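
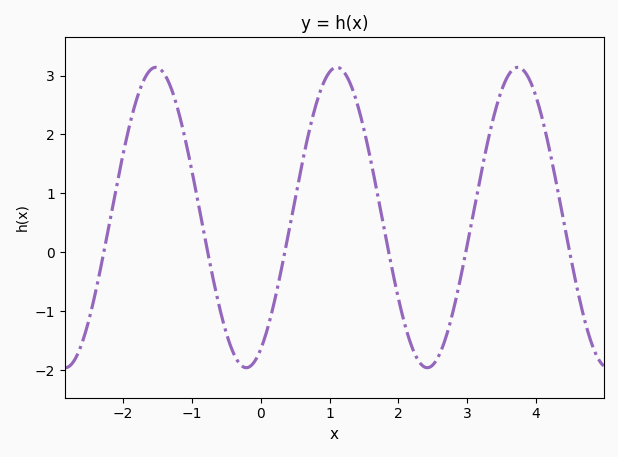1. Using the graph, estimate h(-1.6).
3.1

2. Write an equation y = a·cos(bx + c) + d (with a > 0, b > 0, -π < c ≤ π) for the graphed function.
y = 2.55cos(2.39x - 2.64) + 0.59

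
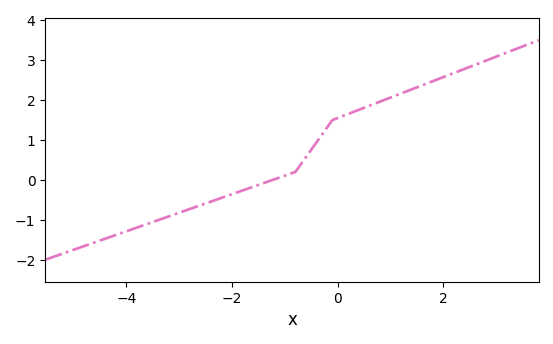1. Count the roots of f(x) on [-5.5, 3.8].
1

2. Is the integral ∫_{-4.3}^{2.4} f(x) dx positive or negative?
positive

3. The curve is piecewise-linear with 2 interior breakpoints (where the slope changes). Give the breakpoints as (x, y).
(-0.8, 0.2); (-0.1, 1.5)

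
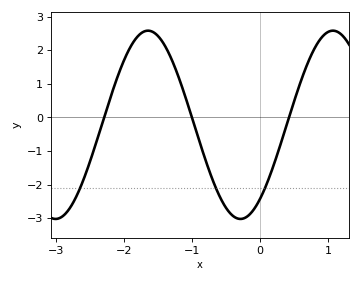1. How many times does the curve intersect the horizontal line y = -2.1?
3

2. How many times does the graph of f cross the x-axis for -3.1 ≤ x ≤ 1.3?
3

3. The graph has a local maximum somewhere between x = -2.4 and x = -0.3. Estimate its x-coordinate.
-1.6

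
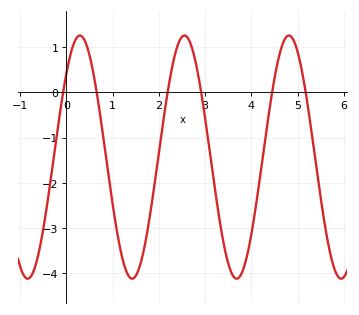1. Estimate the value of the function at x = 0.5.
0.822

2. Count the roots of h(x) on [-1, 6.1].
6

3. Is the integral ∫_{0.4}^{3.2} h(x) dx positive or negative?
negative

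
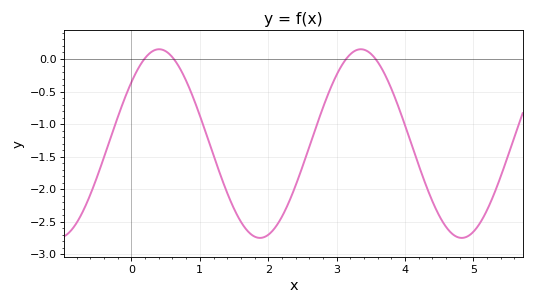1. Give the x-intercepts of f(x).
0.189, 0.62, 3.14, 3.57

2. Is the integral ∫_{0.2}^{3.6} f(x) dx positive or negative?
negative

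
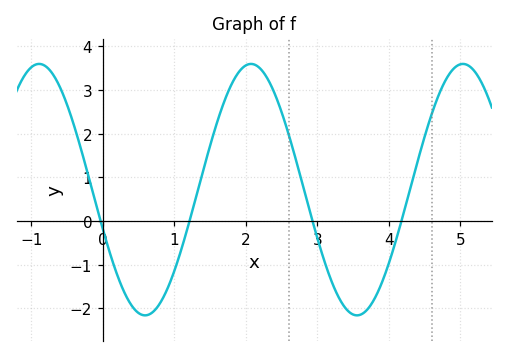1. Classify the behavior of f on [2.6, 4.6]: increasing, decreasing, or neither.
neither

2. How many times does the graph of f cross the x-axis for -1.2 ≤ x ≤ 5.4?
4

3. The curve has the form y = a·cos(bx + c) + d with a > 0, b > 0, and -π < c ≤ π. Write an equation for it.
y = 2.88cos(2.1x + 1.9) + 0.72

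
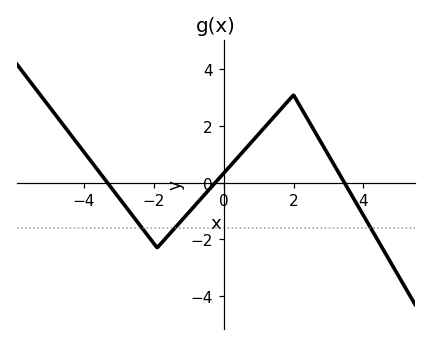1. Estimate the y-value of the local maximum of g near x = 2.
3.1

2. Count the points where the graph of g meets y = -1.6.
3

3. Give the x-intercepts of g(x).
-3.32, -0.239, 3.46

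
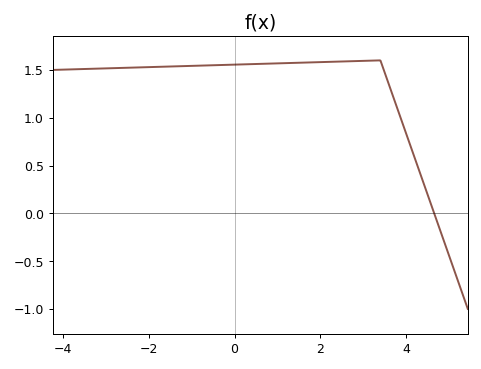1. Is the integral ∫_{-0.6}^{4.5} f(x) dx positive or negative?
positive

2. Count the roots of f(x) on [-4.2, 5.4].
1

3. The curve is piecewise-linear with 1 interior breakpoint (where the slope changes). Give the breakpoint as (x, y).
(3.4, 1.6)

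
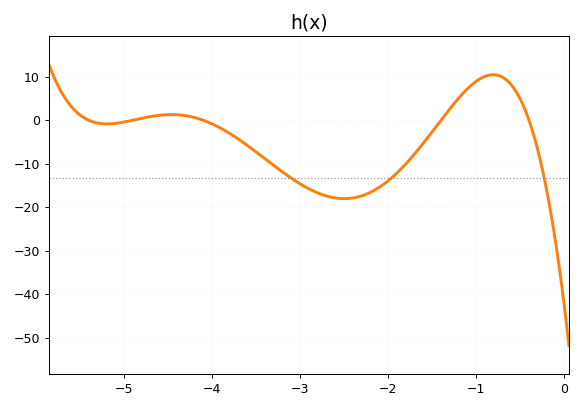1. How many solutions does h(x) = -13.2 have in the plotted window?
3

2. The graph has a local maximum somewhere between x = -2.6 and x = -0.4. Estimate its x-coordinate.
-0.809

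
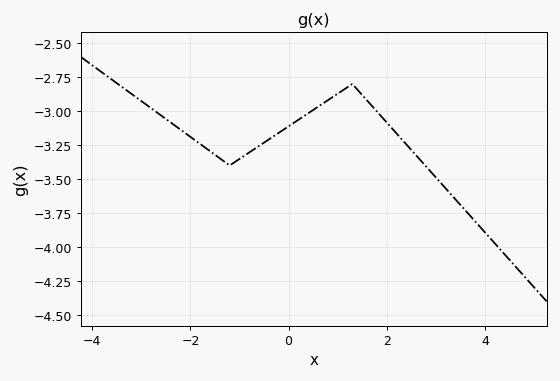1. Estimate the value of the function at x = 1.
-2.87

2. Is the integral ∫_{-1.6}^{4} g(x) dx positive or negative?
negative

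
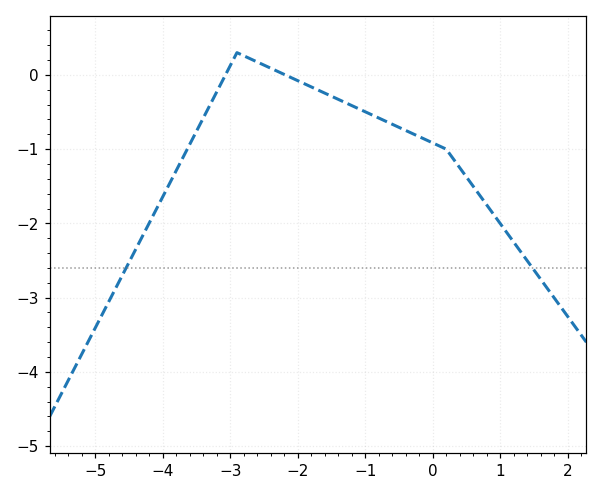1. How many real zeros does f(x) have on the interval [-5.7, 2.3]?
2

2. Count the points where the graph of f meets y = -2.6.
2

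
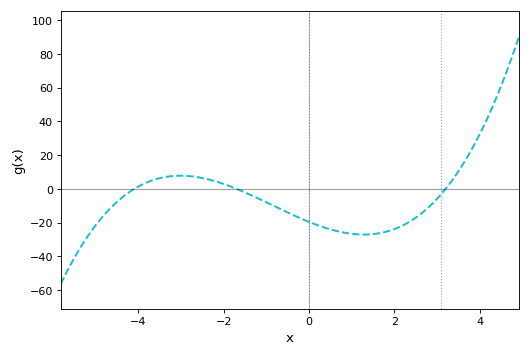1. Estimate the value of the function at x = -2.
2.88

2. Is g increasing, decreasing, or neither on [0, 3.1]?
neither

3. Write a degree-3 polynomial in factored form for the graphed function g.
y = 0.88(x + 4.1)(x + 1.7)(x - 3.2)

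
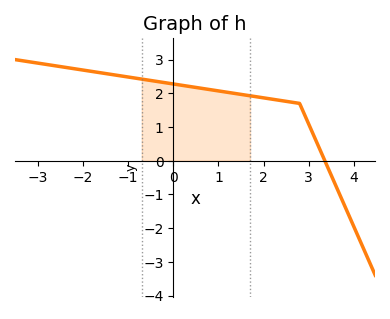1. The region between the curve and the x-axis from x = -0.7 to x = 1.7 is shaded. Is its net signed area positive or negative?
positive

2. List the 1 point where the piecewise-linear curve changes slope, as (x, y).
(2.8, 1.7)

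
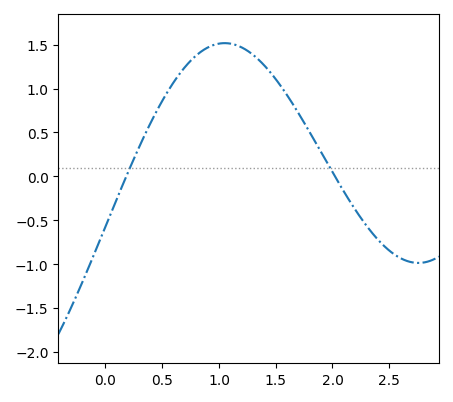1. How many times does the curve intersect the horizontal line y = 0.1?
2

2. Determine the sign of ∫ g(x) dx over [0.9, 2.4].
positive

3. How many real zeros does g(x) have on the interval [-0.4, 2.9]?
2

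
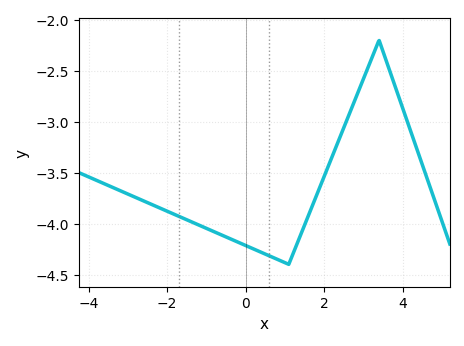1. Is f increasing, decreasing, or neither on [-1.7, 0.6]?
decreasing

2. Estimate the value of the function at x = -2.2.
-3.85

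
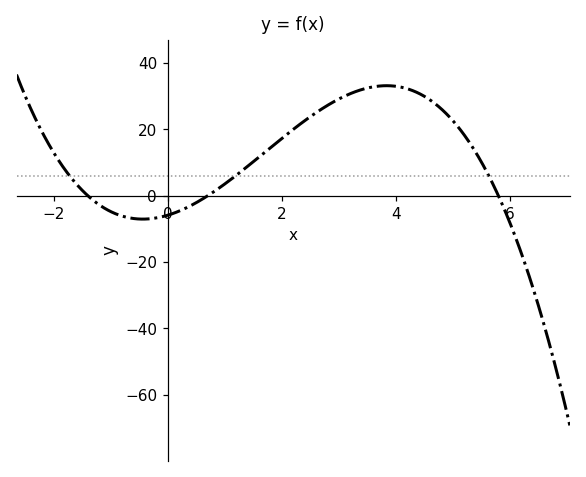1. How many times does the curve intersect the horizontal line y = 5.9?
3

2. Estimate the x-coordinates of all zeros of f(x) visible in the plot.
-1.4, 0.7, 5.8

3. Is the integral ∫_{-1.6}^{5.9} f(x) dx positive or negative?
positive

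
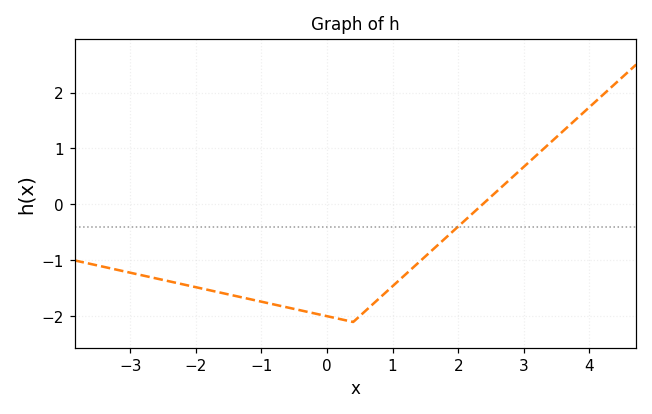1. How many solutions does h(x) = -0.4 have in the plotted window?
1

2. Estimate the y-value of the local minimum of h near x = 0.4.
-2.1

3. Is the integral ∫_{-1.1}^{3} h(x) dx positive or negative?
negative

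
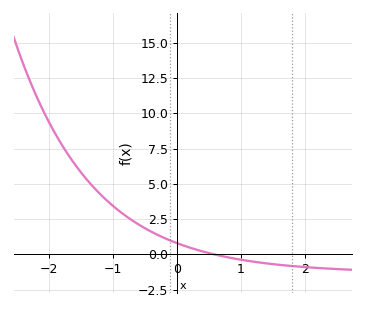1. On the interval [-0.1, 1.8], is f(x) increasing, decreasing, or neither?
decreasing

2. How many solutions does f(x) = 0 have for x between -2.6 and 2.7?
1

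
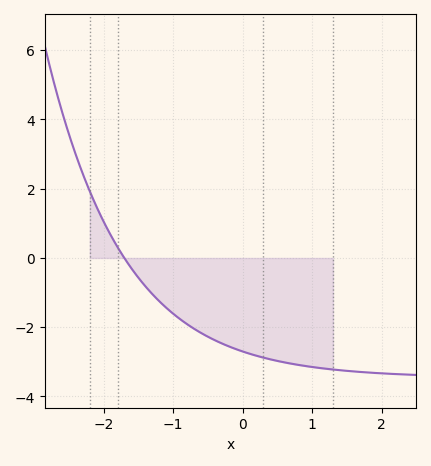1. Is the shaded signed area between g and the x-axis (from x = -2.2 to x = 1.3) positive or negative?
negative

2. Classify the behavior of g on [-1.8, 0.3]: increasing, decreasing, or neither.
decreasing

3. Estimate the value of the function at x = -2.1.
1.4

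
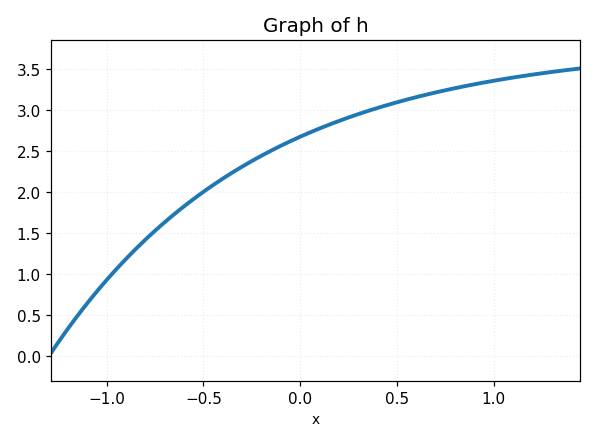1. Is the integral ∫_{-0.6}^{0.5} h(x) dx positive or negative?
positive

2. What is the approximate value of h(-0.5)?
2.01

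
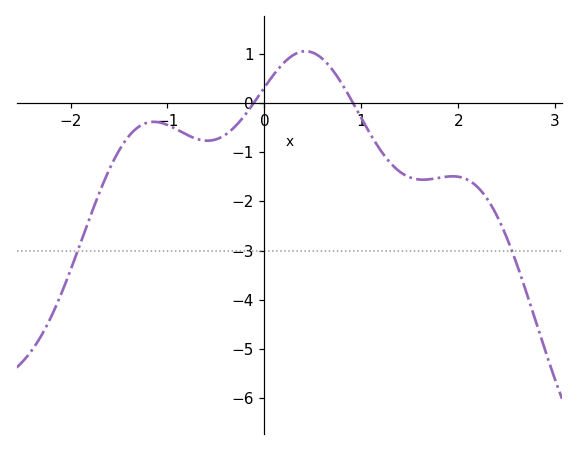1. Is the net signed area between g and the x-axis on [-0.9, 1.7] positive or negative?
negative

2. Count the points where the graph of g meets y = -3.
2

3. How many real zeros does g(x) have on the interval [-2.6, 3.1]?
2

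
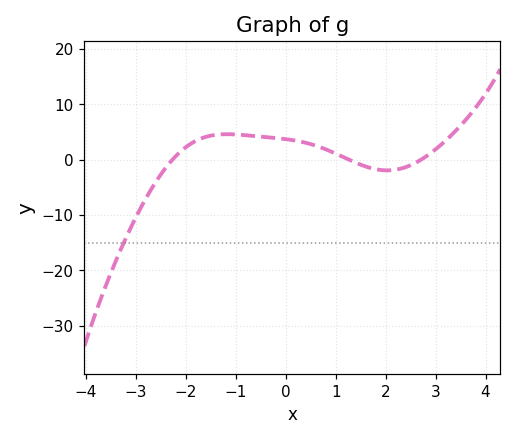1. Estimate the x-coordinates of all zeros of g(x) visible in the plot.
-2.2, 1.2, 2.8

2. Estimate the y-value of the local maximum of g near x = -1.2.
5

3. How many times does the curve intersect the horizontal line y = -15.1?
1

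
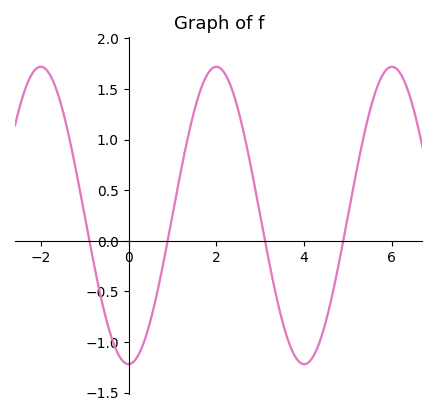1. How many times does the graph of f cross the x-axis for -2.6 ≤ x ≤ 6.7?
4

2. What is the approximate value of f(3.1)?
0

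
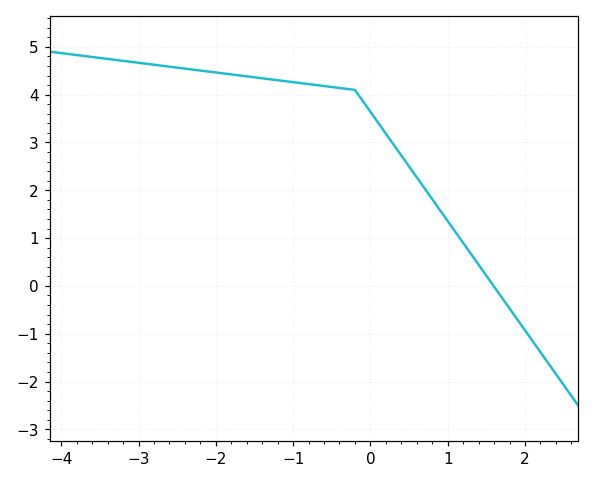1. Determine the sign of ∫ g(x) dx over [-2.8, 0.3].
positive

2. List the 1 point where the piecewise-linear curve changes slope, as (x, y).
(-0.2, 4.1)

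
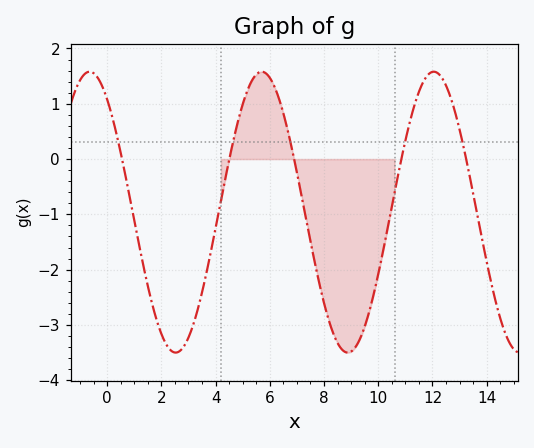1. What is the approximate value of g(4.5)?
-0.014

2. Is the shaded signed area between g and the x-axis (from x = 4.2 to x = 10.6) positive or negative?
negative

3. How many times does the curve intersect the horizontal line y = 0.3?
5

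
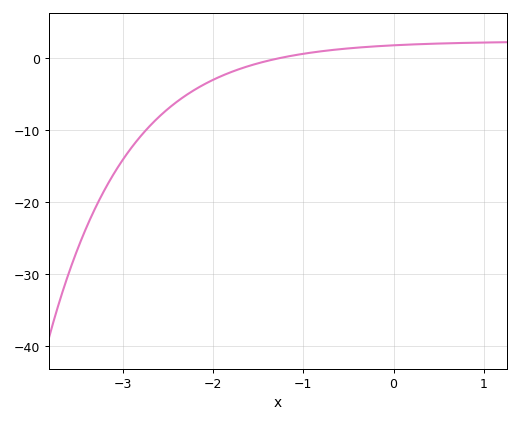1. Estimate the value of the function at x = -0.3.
1.5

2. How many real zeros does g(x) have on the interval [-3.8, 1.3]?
1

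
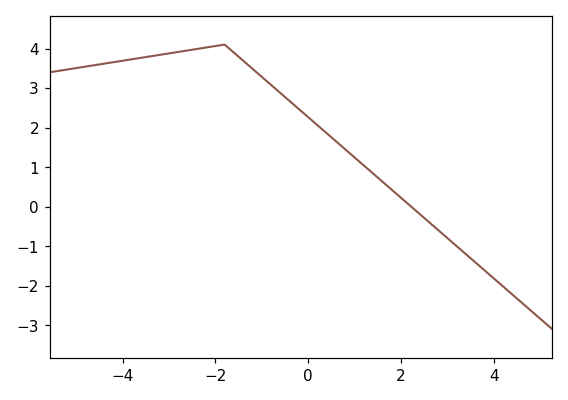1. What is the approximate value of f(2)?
0.2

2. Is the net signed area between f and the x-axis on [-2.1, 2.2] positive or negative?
positive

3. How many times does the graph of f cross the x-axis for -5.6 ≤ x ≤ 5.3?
1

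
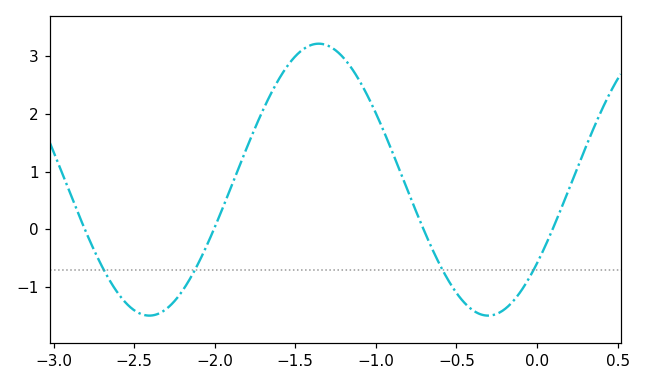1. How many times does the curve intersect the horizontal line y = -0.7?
4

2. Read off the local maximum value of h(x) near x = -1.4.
3.21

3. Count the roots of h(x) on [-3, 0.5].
4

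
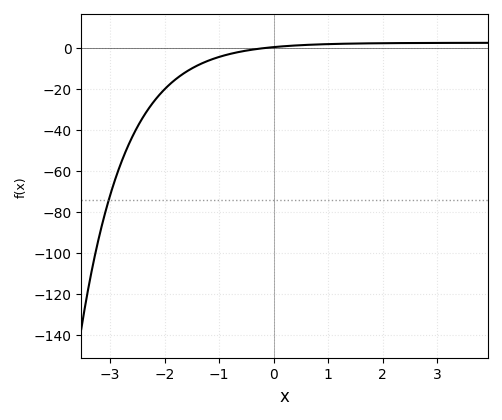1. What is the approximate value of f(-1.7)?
-14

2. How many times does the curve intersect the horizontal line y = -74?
1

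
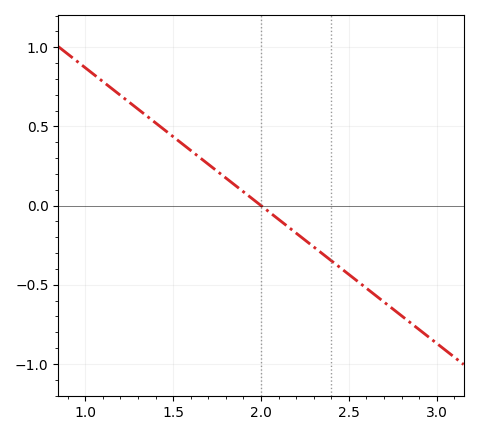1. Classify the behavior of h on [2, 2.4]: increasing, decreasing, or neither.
decreasing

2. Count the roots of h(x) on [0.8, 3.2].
1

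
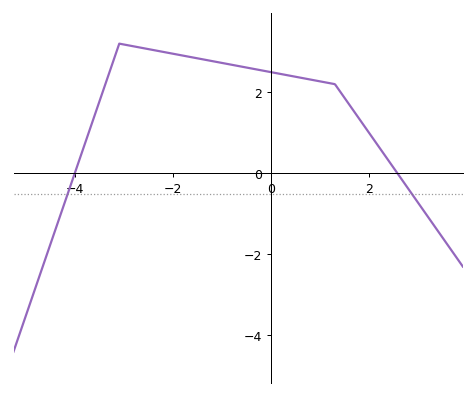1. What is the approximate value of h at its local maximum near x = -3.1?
3.2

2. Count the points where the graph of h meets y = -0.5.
2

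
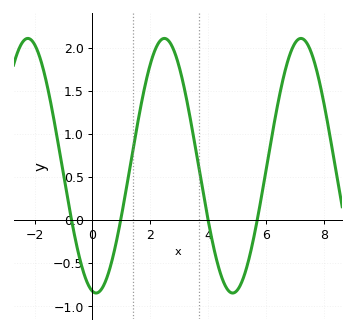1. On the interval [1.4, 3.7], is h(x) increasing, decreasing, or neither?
neither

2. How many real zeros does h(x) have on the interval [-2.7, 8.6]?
4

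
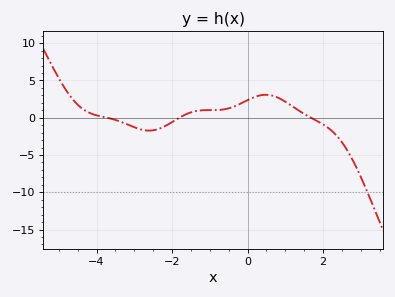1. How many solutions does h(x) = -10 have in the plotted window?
1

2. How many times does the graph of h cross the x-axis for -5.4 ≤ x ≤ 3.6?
3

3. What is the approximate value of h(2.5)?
-3.5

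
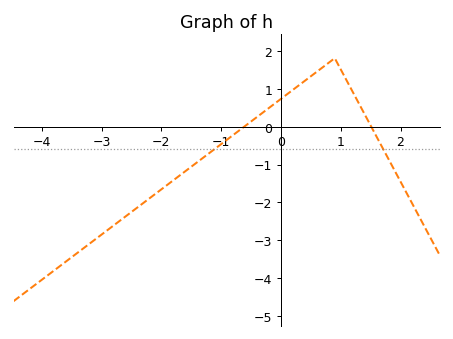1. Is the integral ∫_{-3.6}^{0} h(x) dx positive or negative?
negative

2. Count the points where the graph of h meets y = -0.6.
2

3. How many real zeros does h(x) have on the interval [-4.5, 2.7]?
2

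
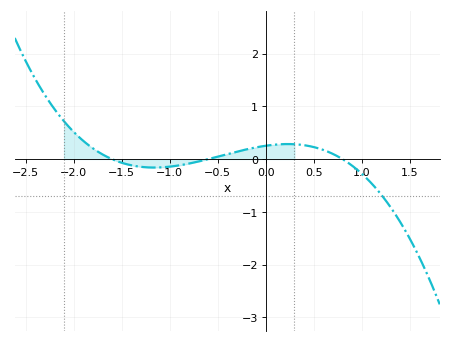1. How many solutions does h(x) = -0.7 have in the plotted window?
1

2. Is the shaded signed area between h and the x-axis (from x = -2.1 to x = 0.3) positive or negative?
positive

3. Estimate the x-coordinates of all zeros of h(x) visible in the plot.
-1.6, -0.6, 0.8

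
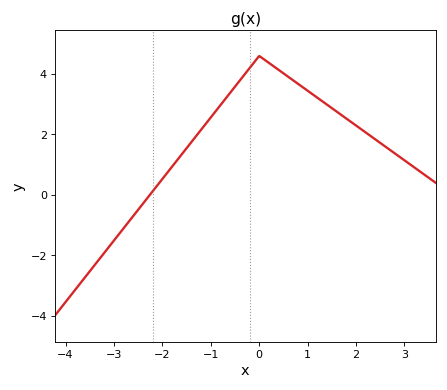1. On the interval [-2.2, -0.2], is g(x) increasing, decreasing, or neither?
increasing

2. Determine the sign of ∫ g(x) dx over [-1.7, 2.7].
positive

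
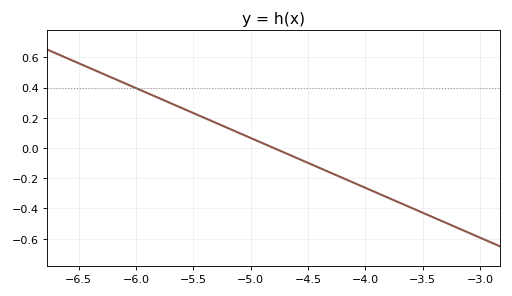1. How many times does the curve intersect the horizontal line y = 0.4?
1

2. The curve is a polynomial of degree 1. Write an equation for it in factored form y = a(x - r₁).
y = -0.33(x + 4.8)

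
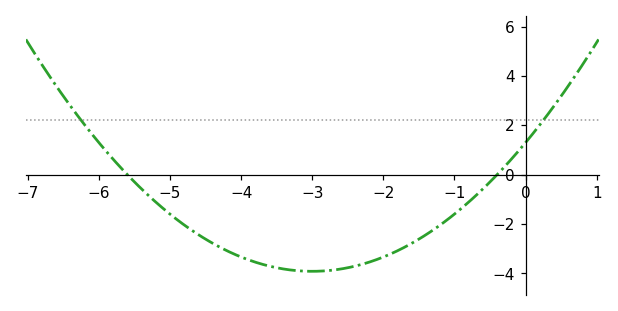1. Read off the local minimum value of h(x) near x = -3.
-4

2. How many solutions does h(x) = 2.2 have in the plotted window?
2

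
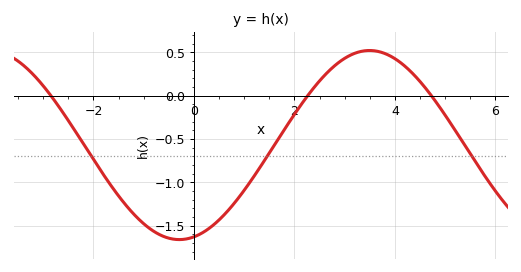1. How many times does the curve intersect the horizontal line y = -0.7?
3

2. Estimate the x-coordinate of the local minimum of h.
-0.2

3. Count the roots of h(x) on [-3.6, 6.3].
3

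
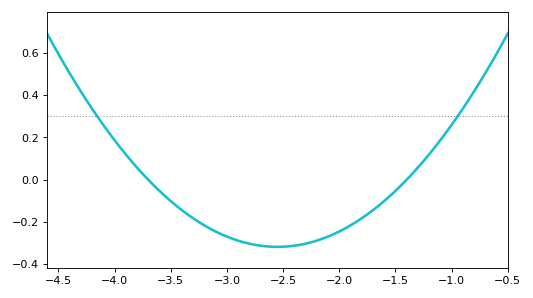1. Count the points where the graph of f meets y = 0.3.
2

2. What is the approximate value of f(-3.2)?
-0.216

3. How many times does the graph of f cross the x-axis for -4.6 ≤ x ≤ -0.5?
2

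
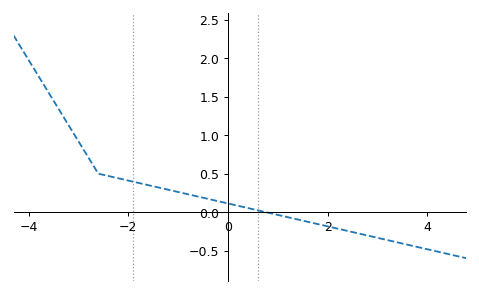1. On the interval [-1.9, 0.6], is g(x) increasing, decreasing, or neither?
decreasing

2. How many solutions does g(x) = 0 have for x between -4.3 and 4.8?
1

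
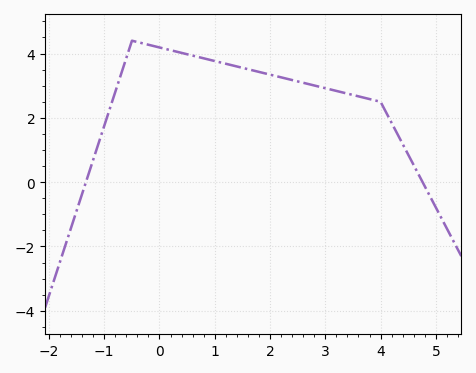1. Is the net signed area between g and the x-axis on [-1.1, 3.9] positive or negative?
positive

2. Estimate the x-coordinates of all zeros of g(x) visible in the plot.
-1.4, 4.8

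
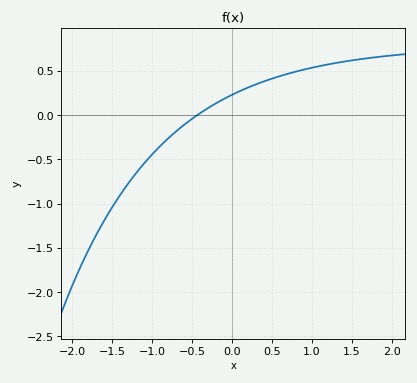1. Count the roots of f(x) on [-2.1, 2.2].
1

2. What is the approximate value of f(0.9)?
0.515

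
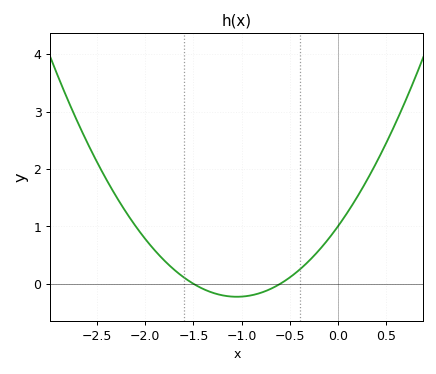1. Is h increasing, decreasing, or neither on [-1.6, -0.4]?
neither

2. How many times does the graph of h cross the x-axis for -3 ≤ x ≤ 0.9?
2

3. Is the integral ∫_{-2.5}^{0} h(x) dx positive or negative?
positive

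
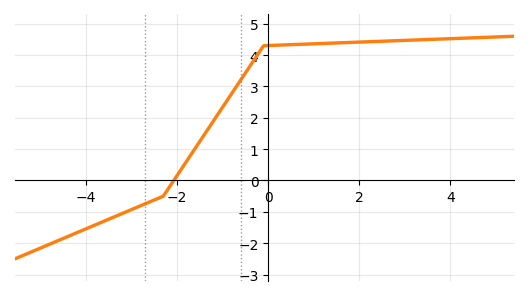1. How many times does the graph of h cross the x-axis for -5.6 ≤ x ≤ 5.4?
1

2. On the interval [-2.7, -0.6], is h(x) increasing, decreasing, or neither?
increasing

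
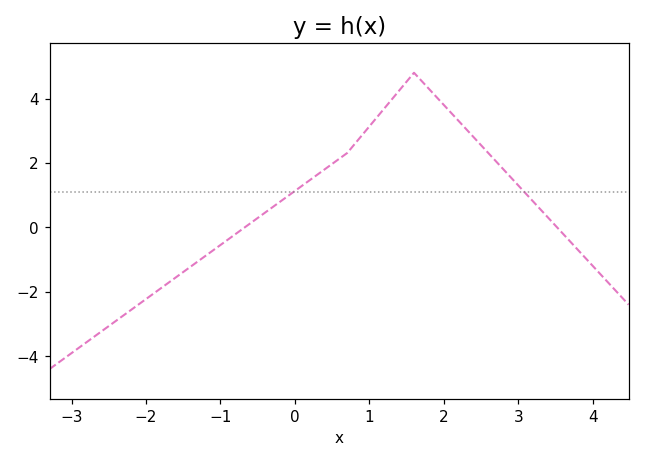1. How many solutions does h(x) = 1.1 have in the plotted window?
2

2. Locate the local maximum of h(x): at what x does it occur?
1.6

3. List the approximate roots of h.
-0.672, 3.52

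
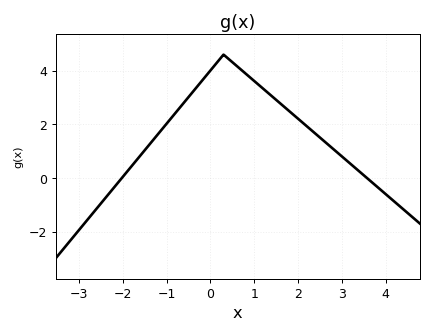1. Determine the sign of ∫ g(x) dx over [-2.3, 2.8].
positive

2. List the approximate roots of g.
-2, 3.6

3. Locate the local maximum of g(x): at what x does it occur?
0.4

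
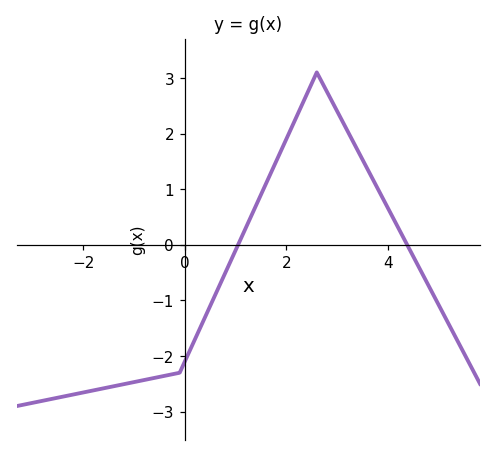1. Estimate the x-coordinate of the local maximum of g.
2.6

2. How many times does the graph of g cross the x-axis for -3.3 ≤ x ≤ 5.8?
2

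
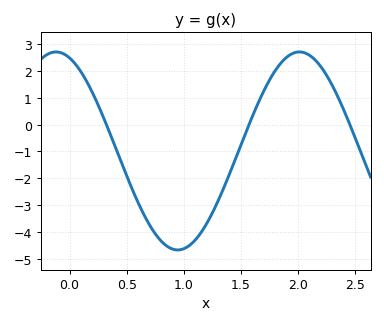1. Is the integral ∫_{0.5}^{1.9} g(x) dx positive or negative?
negative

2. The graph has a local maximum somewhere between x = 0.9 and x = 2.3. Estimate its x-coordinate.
2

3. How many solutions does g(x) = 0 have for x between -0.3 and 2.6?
3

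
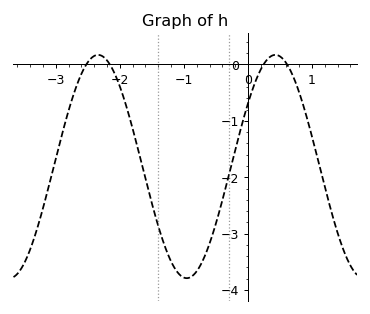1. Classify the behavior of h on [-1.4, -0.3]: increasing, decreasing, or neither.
neither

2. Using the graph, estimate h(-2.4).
0.2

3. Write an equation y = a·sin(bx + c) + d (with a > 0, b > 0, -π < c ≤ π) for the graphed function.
y = 1.98sin(2.3x + 0.6) - 1.81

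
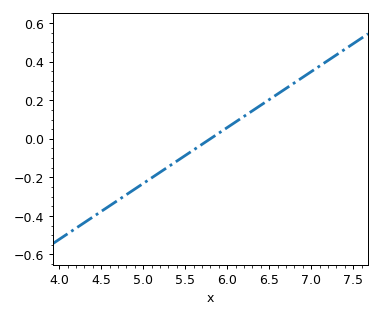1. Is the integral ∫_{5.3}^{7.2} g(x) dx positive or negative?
positive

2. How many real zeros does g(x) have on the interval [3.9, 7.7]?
1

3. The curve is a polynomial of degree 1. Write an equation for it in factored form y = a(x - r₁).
y = 0.29(x - 5.8)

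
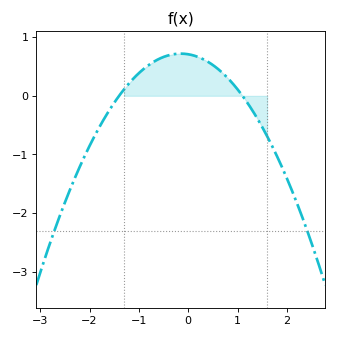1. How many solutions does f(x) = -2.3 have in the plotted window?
2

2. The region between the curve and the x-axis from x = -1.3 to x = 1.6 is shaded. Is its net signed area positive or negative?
positive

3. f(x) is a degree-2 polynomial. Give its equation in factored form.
y = -0.46(x + 1.4)(x - 1.1)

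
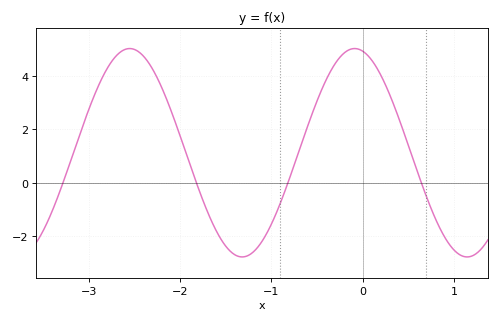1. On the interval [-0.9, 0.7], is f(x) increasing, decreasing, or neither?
neither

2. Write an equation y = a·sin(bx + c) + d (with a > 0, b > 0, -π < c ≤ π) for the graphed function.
y = 3.91sin(2.5x + 1.8) + 1.12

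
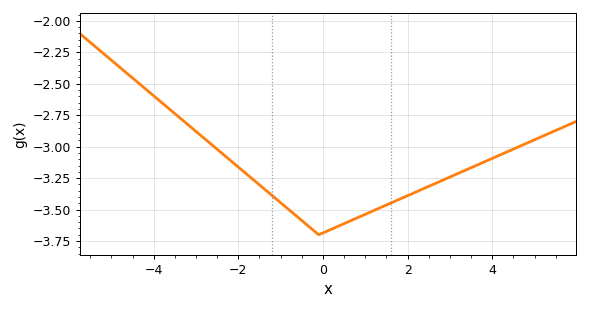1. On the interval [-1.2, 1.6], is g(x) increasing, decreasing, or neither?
neither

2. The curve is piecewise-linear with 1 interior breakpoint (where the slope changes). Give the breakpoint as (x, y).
(-0.1, -3.7)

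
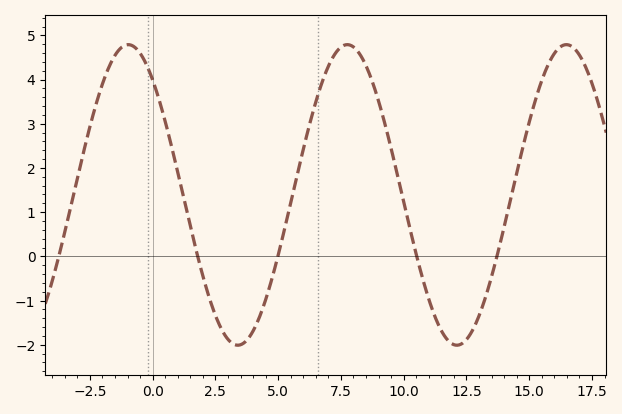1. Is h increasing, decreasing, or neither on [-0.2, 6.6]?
neither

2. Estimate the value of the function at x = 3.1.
-1.94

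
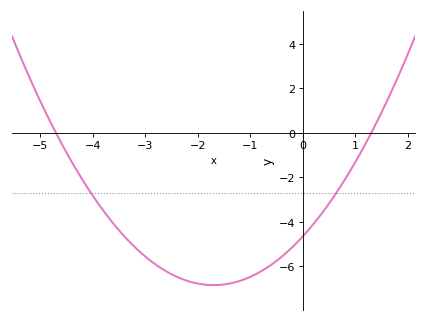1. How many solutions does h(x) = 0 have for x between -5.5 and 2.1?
2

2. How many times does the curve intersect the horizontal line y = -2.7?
2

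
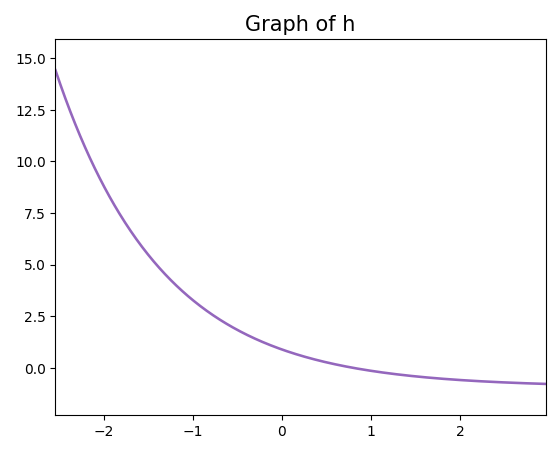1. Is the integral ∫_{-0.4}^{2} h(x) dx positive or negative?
positive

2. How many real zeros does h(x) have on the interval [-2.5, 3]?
1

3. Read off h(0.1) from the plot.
0.733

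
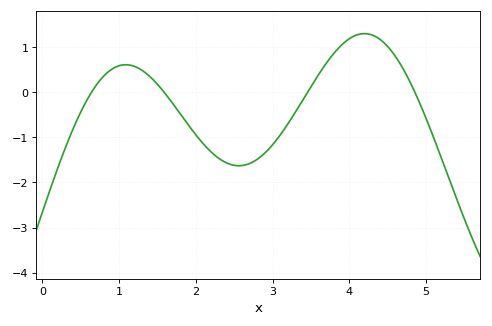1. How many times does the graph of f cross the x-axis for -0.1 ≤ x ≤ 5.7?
4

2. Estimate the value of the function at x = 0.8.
0.4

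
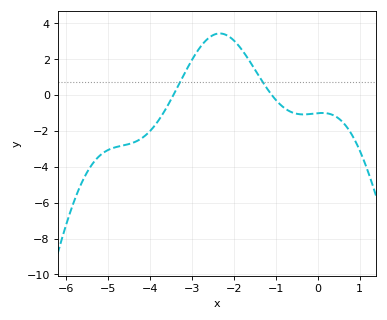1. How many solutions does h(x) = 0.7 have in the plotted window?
2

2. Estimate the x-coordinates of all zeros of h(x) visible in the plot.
-3.44, -1.1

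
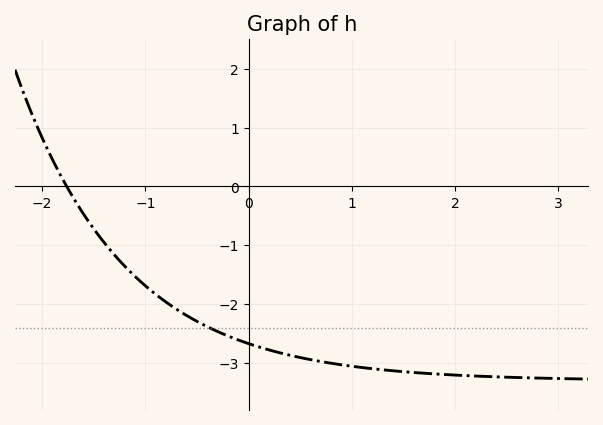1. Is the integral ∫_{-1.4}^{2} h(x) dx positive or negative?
negative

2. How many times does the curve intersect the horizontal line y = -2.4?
1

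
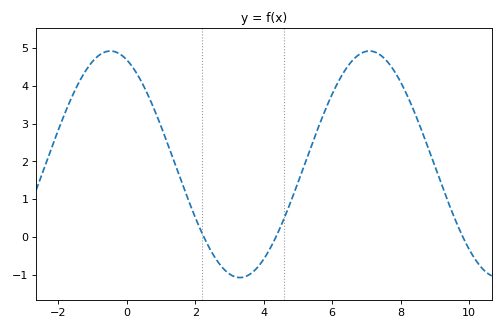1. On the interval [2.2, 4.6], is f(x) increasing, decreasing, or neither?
neither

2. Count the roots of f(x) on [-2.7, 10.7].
3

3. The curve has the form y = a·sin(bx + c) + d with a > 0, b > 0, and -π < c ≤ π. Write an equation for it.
y = 3sin(0.83x + 2) + 1.92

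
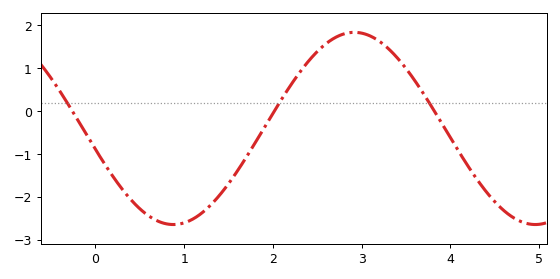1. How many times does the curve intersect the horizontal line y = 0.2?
3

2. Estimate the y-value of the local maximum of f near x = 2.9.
1.84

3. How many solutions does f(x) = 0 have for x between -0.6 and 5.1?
3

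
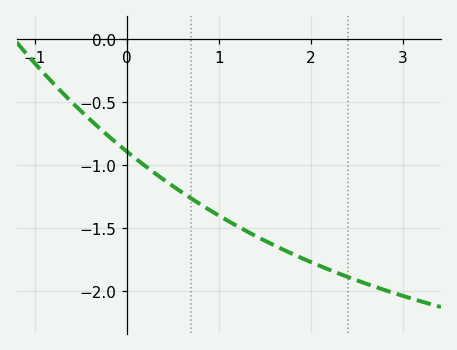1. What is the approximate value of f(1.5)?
-1.6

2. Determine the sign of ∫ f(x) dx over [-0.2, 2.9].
negative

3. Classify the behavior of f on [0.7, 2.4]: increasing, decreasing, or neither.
decreasing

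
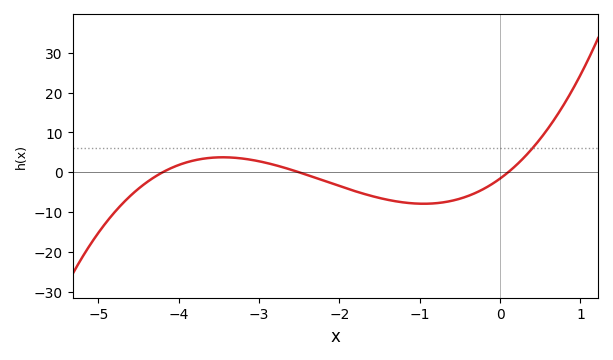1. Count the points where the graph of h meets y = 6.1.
1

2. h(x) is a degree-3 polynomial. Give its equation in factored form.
y = 1.49(x + 4.2)(x + 2.5)(x - 0.1)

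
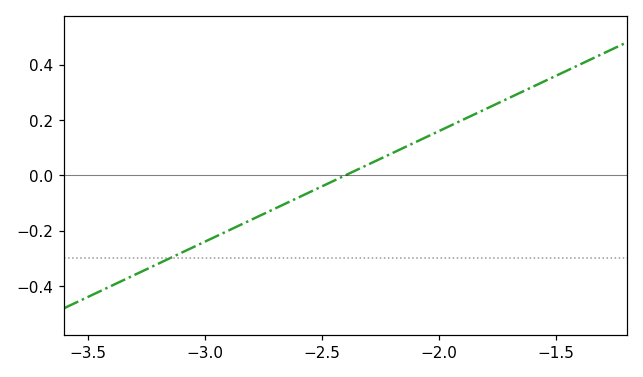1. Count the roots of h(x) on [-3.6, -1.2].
1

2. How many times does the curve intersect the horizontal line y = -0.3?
1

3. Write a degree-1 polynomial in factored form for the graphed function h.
y = 0.4(x + 2.4)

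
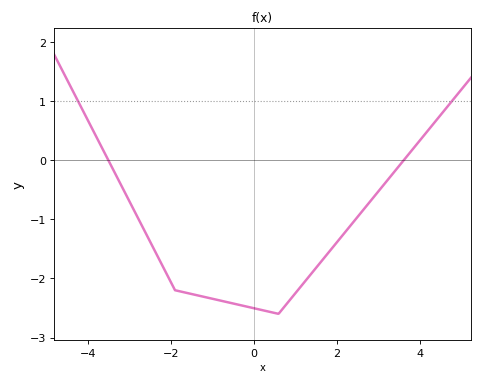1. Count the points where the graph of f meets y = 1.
2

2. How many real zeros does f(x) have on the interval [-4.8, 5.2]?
2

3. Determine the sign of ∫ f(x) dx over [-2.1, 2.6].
negative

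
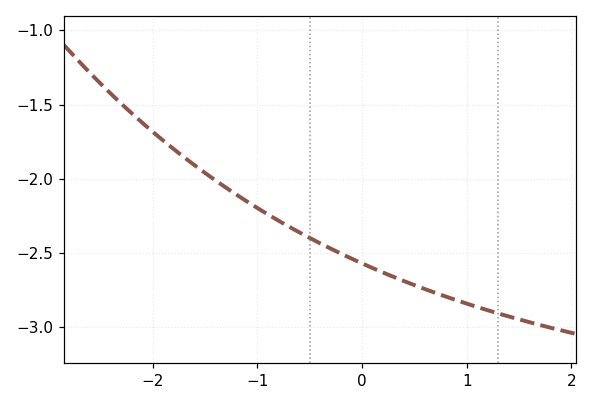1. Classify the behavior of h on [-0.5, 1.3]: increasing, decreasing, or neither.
decreasing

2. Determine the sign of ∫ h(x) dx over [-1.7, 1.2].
negative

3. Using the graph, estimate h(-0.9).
-2.25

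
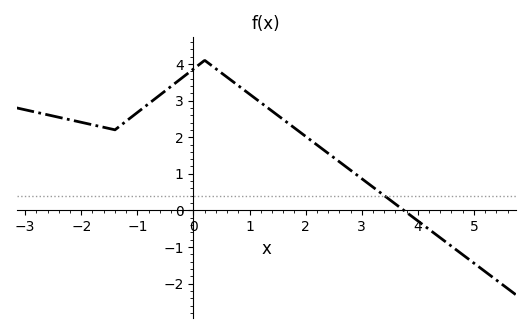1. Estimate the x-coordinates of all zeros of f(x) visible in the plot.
3.75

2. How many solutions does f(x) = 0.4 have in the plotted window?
1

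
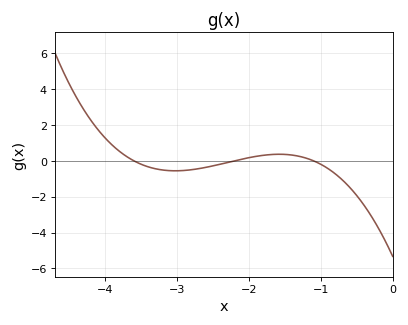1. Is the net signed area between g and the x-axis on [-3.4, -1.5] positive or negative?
negative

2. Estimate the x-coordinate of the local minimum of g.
-3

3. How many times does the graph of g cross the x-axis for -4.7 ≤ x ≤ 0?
3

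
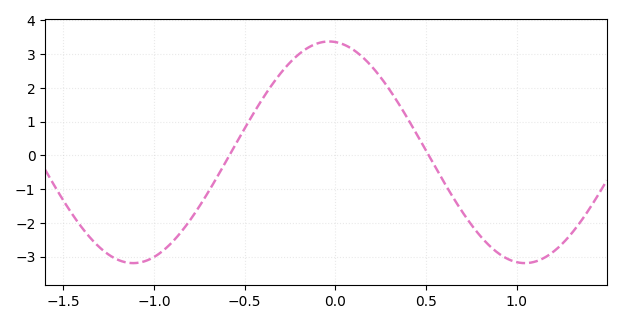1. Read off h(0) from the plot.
3.4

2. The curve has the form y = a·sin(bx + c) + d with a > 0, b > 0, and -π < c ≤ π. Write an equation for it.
y = 3.28sin(2.9x + 1.7) + 0.09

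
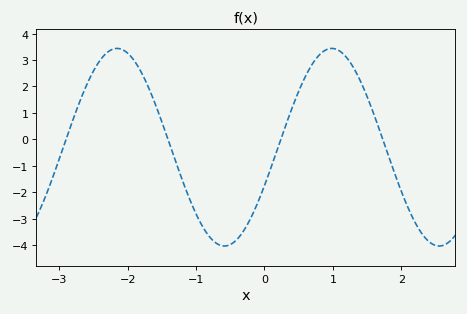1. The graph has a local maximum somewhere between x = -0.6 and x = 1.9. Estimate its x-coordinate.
0.985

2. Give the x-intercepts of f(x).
-2.9, -1.41, 0.24, 1.73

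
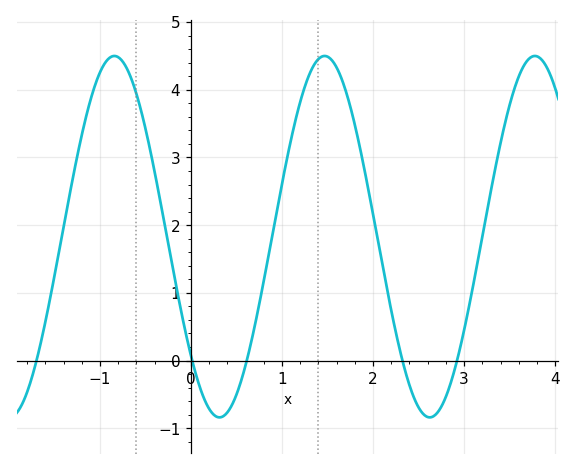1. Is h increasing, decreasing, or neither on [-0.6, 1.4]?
neither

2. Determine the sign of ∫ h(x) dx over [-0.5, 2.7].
positive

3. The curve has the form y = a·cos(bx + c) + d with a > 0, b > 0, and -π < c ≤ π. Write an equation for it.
y = 2.67cos(2.7x + 2.3) + 1.83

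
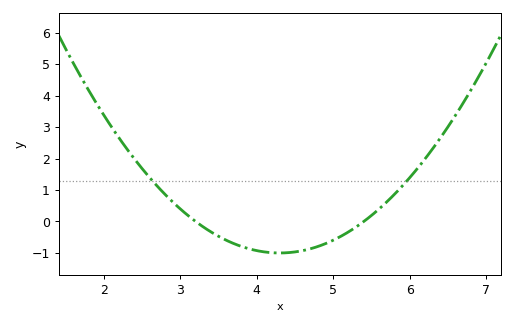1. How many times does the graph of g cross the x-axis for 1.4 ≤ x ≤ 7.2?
2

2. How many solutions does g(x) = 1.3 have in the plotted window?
2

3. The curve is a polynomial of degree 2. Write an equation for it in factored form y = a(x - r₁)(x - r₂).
y = 0.83(x - 3.2)(x - 5.4)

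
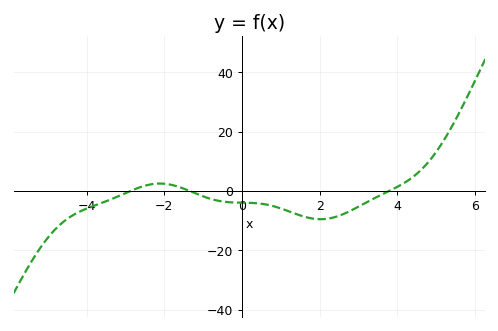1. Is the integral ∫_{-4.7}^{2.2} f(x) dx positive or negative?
negative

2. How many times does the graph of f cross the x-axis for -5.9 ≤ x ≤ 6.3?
3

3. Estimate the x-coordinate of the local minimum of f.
2.03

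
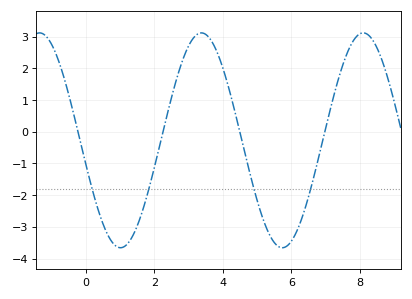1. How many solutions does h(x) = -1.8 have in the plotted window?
4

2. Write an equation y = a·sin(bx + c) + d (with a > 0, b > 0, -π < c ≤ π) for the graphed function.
y = 3.39sin(1.3x - 2.9) - 0.27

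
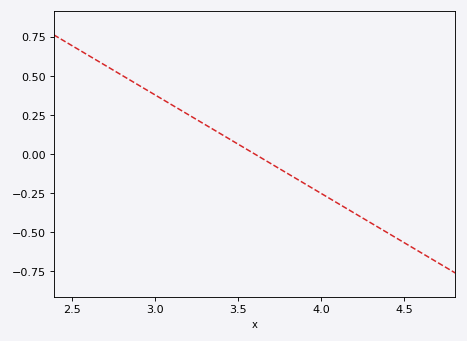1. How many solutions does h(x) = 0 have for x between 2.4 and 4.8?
1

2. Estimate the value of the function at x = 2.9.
0.441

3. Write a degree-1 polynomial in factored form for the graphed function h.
y = -0.63(x - 3.6)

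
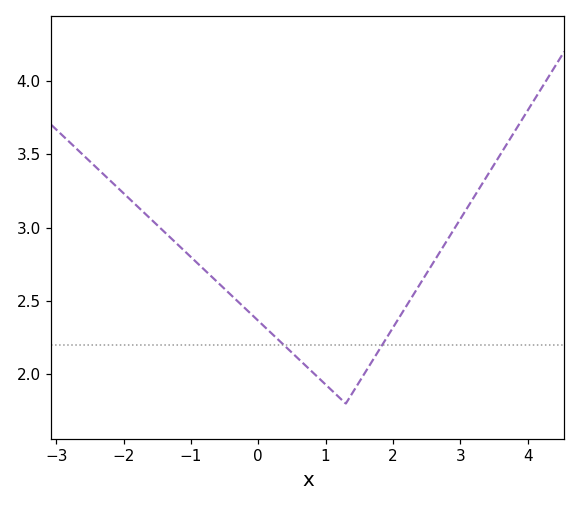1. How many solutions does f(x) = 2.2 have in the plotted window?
2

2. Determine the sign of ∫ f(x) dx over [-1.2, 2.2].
positive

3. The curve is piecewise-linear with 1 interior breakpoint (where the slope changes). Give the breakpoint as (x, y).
(1.3, 1.8)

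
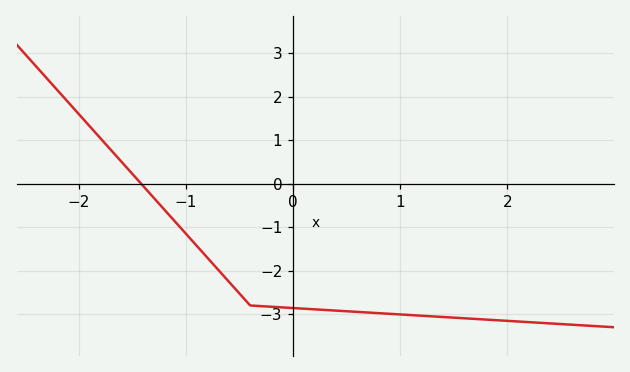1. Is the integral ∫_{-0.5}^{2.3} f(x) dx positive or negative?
negative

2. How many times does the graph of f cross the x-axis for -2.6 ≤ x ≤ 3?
1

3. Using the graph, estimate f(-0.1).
-2.84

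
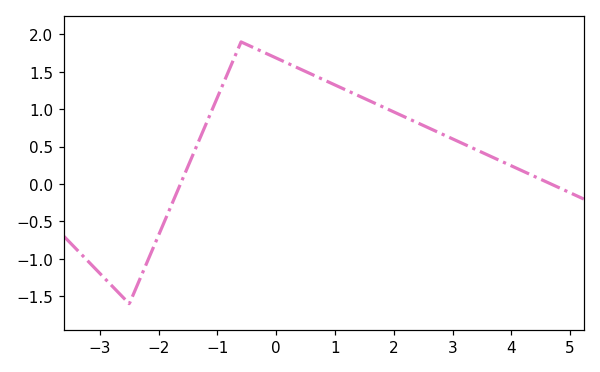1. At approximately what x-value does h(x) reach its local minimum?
-2.5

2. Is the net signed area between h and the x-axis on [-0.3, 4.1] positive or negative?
positive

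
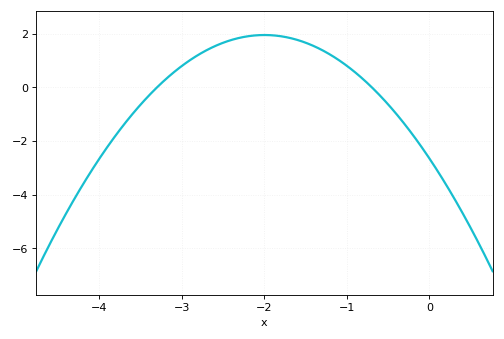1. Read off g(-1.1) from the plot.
1.01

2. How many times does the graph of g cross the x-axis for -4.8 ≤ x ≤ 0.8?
2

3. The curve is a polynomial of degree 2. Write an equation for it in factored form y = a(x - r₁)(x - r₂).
y = -1.15(x + 3.3)(x + 0.7)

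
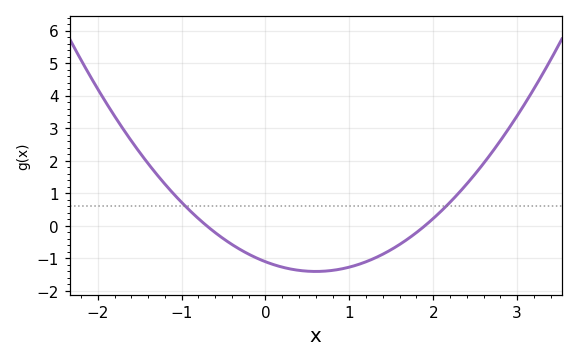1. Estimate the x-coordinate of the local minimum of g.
0.6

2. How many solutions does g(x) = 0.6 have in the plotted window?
2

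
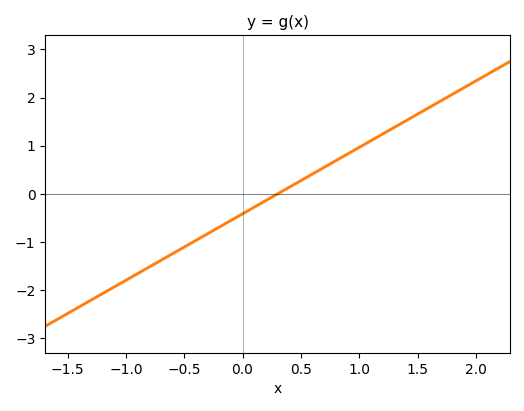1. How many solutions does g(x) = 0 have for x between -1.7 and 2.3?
1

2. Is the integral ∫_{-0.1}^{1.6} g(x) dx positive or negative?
positive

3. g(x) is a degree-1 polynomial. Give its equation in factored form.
y = 1.38(x - 0.3)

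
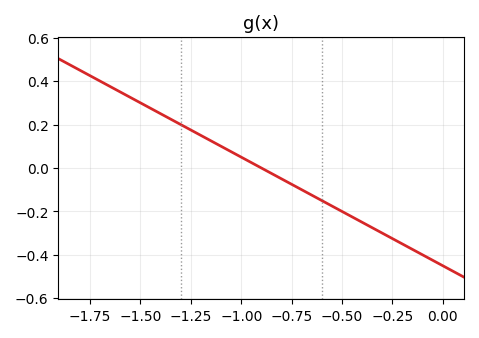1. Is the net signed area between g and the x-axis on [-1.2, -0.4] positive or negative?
negative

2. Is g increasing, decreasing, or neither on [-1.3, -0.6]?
decreasing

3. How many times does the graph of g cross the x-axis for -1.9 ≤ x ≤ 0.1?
1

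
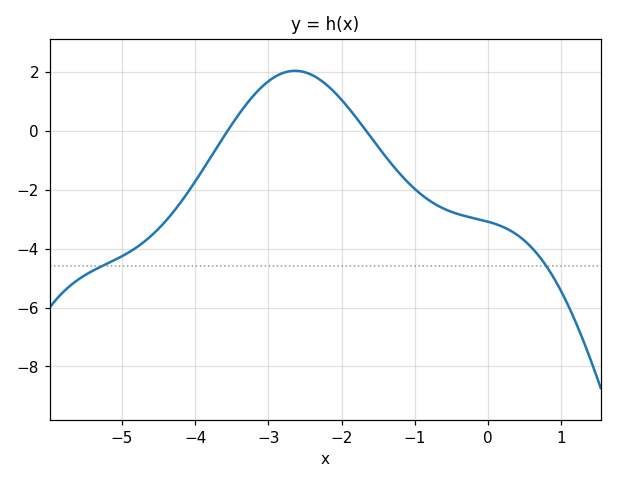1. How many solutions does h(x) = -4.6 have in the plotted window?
2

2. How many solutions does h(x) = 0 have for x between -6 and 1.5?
2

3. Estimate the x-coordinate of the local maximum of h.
-2.63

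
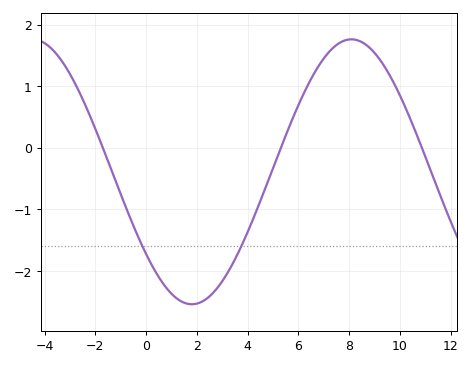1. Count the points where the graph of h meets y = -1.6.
2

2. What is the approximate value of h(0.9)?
-2.3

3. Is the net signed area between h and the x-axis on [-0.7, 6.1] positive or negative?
negative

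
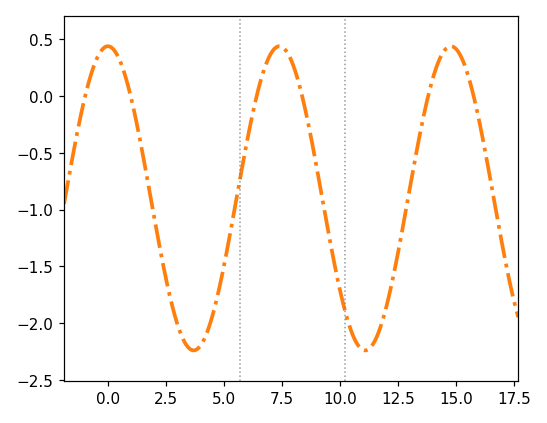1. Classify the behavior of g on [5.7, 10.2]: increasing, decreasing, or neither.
neither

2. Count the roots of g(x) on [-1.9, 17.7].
6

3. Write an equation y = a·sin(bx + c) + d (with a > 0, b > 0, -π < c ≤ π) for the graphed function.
y = 1.34sin(0.85x + 1.58) - 0.9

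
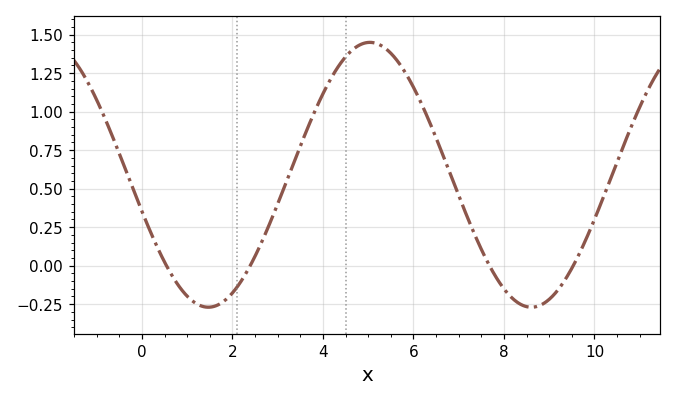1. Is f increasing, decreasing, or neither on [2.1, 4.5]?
increasing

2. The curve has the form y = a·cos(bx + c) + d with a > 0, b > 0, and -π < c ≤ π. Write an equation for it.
y = 0.86cos(0.88x + 1.85) + 0.59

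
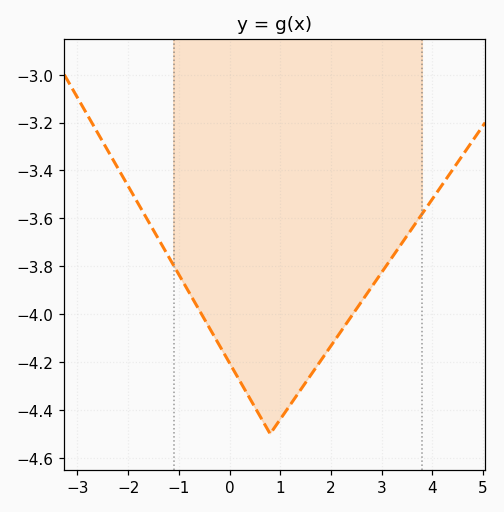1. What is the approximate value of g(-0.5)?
-4.02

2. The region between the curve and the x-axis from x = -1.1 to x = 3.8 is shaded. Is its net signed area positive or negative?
negative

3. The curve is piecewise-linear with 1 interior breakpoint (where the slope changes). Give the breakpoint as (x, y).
(0.8, -4.5)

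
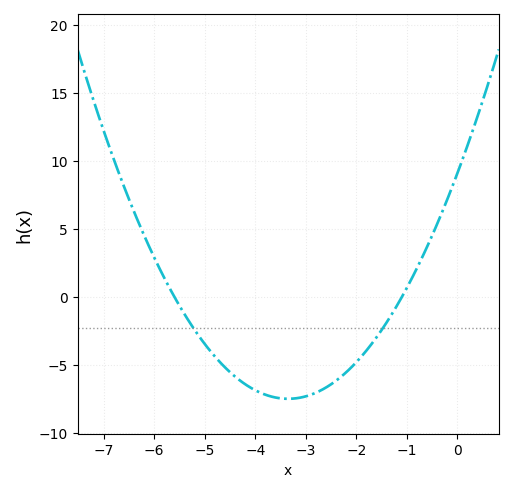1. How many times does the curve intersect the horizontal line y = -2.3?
2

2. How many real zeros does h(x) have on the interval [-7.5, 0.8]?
2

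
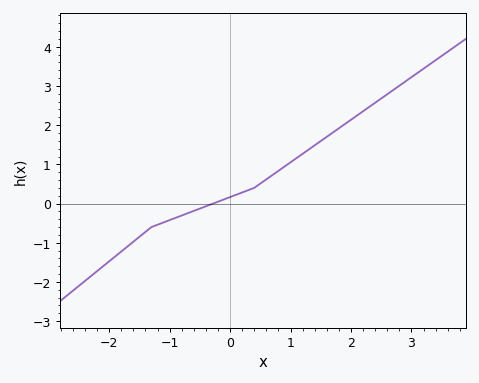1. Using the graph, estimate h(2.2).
2.36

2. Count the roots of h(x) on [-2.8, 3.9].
1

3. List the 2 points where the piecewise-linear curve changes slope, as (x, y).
(-1.3, -0.6); (0.4, 0.4)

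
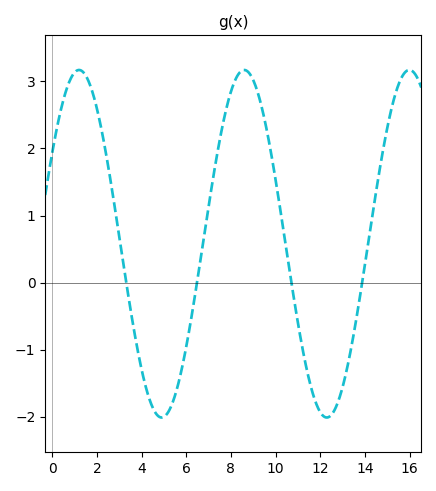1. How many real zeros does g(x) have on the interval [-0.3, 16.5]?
4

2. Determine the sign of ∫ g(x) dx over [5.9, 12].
positive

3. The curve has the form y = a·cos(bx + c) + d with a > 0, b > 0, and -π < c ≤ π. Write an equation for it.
y = 2.59cos(0.85x - 1.02) + 0.58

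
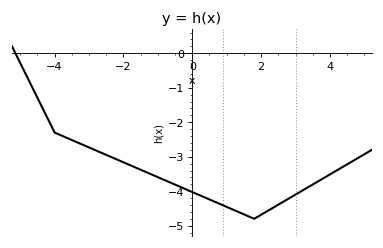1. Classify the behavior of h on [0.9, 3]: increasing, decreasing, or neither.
neither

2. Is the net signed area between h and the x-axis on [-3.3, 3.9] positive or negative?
negative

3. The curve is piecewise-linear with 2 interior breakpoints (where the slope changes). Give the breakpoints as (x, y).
(-4, -2.3); (1.8, -4.8)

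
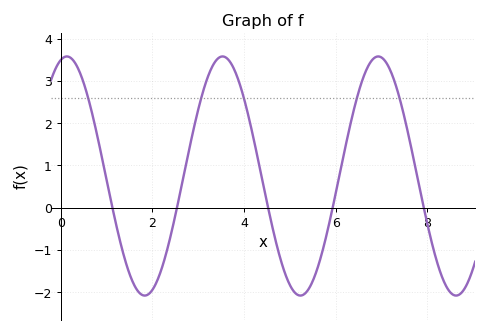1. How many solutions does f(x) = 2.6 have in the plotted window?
5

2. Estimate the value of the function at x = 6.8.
3.5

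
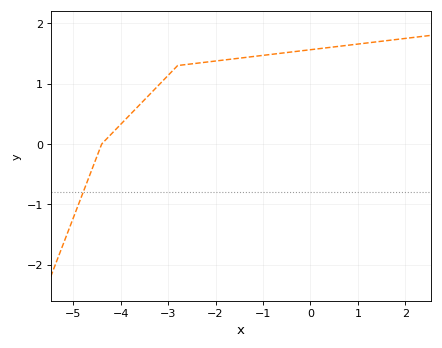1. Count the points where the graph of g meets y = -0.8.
1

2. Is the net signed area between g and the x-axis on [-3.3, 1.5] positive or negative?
positive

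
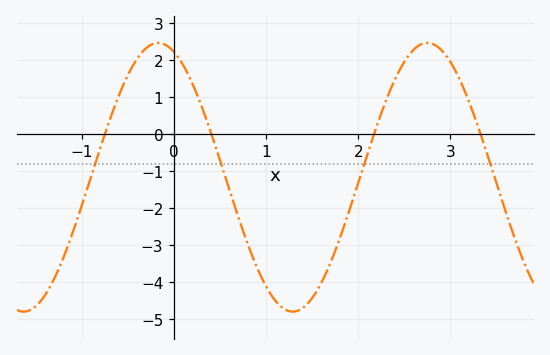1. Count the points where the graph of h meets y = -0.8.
4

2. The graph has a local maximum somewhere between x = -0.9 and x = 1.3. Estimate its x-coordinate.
-0.171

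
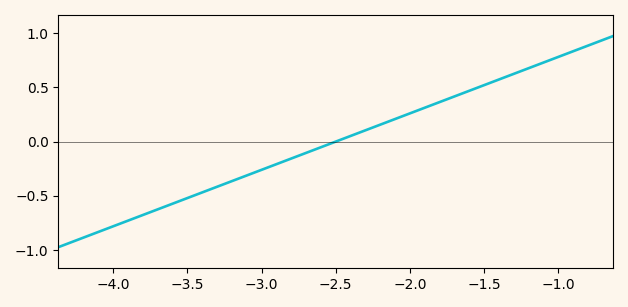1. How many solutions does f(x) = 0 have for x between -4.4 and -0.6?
1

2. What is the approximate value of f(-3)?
-0.25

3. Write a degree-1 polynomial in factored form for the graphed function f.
y = 0.52(x + 2.5)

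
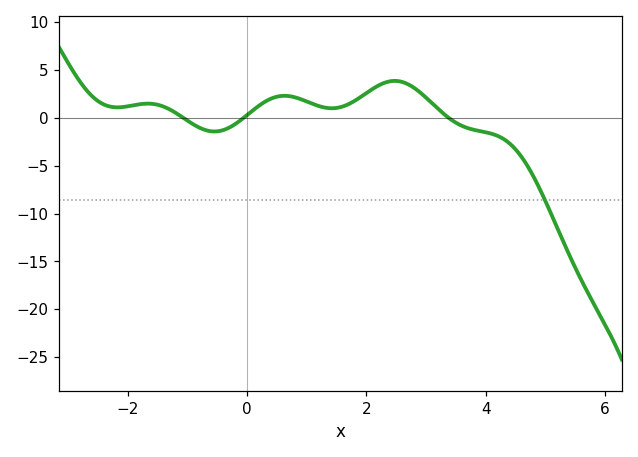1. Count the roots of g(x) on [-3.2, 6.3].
3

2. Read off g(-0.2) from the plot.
-0.637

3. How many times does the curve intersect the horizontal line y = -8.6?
1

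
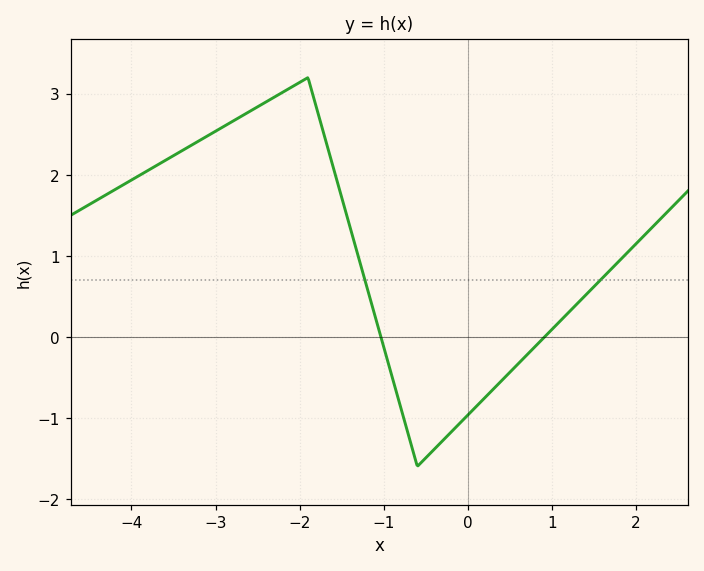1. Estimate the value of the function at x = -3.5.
2.2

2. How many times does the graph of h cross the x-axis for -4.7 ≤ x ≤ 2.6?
2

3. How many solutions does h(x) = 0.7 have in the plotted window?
2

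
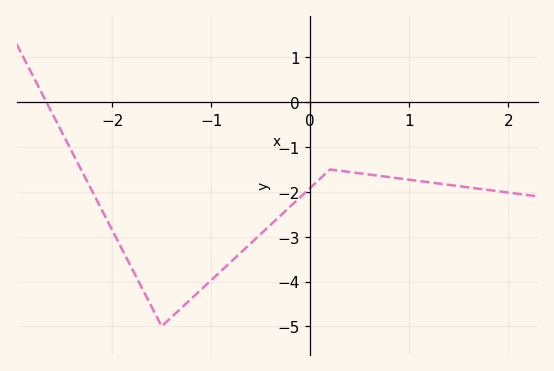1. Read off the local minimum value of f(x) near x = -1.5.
-5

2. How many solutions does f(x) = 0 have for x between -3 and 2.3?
1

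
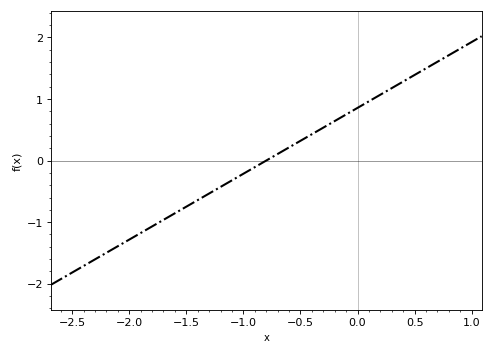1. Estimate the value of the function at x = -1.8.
-1.1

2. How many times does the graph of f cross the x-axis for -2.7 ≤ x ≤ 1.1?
1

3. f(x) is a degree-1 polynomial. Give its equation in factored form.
y = 1.07(x + 0.8)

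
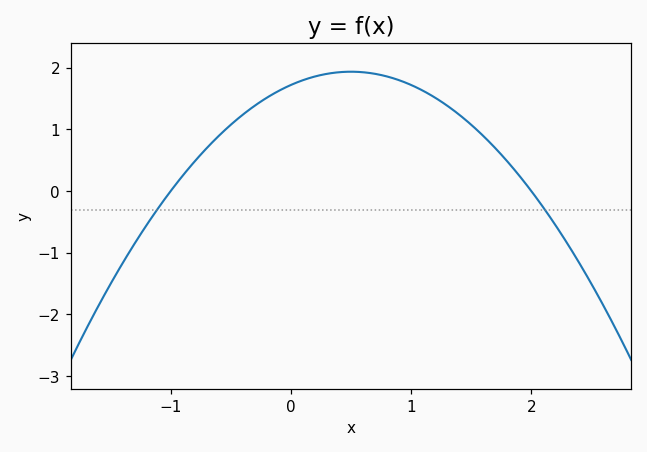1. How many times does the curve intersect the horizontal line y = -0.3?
2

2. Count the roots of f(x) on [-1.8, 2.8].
2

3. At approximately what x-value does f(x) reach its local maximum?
0.5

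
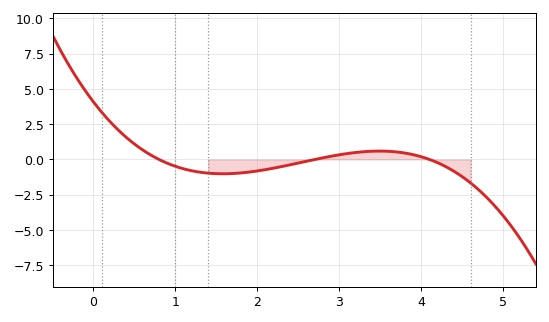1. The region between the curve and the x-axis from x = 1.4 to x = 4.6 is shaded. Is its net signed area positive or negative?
negative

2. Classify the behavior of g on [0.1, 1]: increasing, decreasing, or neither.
decreasing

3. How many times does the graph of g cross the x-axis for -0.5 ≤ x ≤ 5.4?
3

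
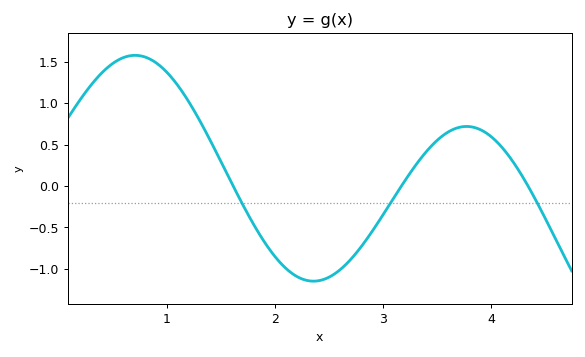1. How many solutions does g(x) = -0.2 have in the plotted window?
3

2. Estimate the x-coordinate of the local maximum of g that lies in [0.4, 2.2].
0.707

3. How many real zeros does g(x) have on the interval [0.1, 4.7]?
3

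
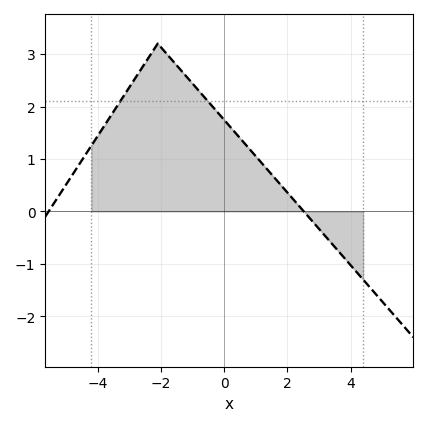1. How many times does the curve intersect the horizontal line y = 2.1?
2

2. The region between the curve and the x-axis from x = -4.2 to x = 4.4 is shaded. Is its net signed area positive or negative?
positive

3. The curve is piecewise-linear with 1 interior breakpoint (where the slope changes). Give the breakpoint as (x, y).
(-2.1, 3.2)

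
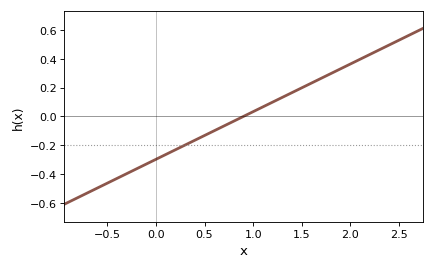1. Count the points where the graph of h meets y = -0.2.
1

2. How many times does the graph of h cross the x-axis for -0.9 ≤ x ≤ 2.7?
1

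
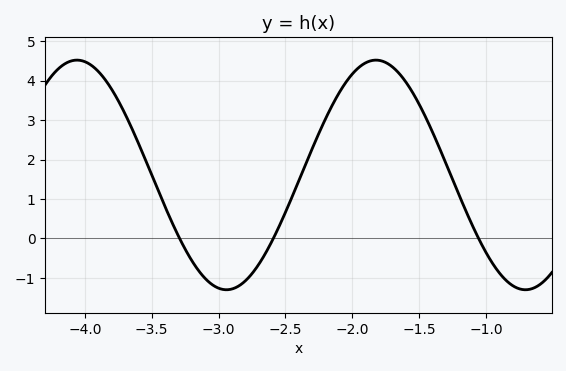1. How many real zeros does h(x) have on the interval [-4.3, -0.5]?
3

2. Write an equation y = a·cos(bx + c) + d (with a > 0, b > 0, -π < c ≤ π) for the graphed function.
y = 2.91cos(2.81x - 1.16) + 1.61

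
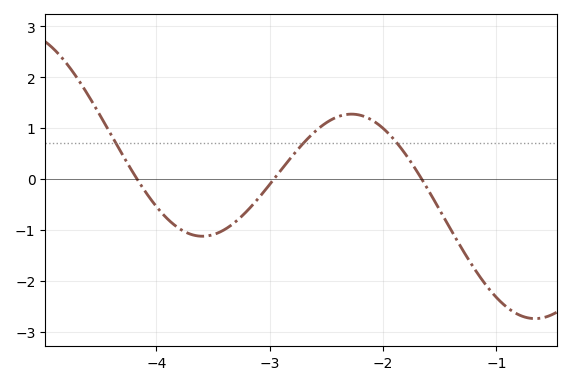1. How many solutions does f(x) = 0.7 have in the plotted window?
3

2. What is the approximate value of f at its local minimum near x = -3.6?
-1.1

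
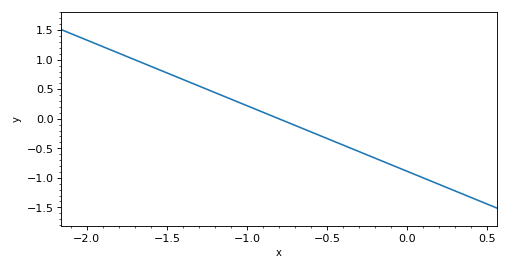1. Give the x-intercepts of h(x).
-0.8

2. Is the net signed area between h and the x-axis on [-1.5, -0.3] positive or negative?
positive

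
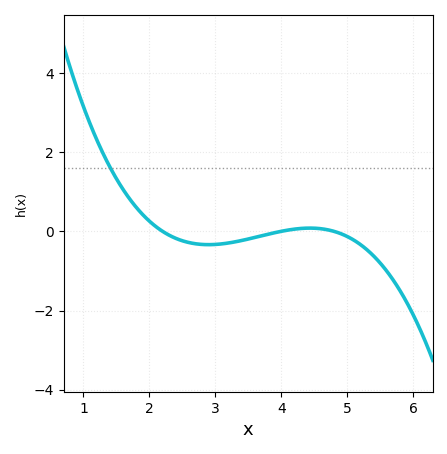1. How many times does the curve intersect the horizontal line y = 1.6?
1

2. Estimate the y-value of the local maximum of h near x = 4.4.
0.082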